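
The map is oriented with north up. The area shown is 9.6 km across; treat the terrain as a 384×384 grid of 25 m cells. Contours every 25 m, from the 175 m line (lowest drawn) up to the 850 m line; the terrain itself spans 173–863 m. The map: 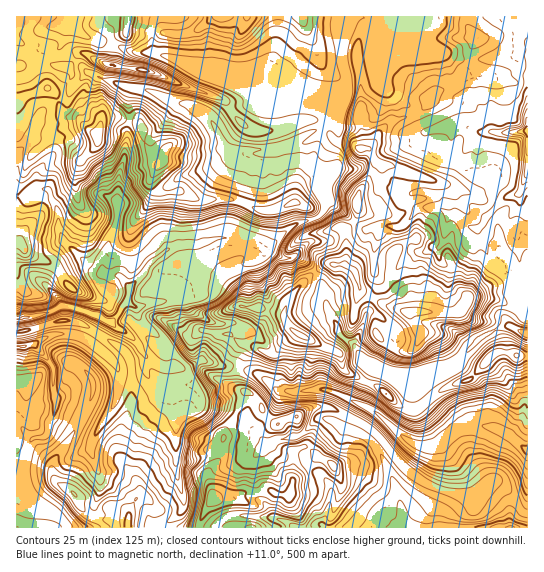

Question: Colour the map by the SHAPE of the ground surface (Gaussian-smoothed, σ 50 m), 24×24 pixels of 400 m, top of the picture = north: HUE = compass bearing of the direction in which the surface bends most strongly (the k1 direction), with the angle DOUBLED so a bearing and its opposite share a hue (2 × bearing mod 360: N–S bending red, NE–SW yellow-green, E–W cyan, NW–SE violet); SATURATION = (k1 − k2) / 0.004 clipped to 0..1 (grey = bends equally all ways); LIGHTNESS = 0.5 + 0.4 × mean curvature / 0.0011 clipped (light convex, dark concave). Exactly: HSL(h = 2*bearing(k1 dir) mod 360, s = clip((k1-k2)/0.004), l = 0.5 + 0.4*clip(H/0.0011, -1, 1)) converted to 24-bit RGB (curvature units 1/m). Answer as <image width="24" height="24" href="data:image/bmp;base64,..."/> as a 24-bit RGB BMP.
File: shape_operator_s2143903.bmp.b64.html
<image width="24" height="24" href="data:image/bmp;base64,Qk32BgAAAAAAADYAAAAoAAAAGAAAABgAAAABABgAAAAAAMAGAAATCwAAEwsAAAAAAAAAAAAAdn2akFVqZSQ+PuJiXIOZzquEW5KEGF5+9LWuQnMze5kk1X8dfB0nZrMtnqExQXJDY3hkgoZvgFdwlmZWlVBAx6tBhpk1Pa65fVhvhzxtzvLhPICqtGKjwYyPebW1Ohxfibs939Tss7bhoWjVvcjneXi9ST6Q07mQXnp3WHWGfF9ed6qgiaK+uJO2kHqUPMS6VE97q+LBc6htaTNqhYNPoLyFkH1wEQoz3PHalq1YXHNHeZJTwVJgwVGGpziJftCxjJ+vUS1ox+/kbpPAdk50nXiAwsbRUEWfRI2PucSEr5ZLKCRasMavd5qBp4+NDw4z0dNswZ5/WXFvRmpSZcCDqHjPn+HOrk2srl+VivXJbyg7Uj8vXWF4ibWHioZbdC88n2VZKWlS0KGbKGxoqrJ1h4tui3tpGjJWot7g6srWg2COnk+QhrIcLa0NfkhPYkY1gOy9bQElezsWOYg1NmlBfnxPb05HnEtOkph7LmKIo4x50KedH1ZUrZZ6gG5/aW2IGC4gfGIsu31uj+CxOWPc9tX2YnPgaOPsMgEC02sT2Onz0qO8M0w5UF89VT9KXLJYqIOeIRd+kahk0dCpLz1zsbOJfGCAc3eOSB9Hhd6my+3fyCosMx4LJi0GLRgGRB0KoeD1vvnpZ0tlyG7F8sr4g4nRPYuBZZ5Lj4/Cmga3x+bDptrAWyVdjcJviFZ1Zj9OB8tMvJ4ngFskTh0fnr9exUhRKy5sz/zcOxIaRiAQZXYeKUgdG0cc7JvTmWLFlVnJJi4FDZwZwb1sWSIrhtTbsiOiqZFphiZ6ctXRcaqKgaHDcmvZyX2xudLftenzxweCuC/CuuPr9NfxhIHJQqmADCwa3ajni7/kywP/vnr/l732XuPzMwIAg1/Vjj/hwuvzw4jr5gwwTTcfR240pN2pYLpxbjFF8WiXCdnKaTNMicNnzUxf4CqKOtV8E28fgB0PcG7eAI4DMyAAAswAgeDLGX2LTZUvWWgvG3UmTFD13dH6nJXt48K6UWtLXD9wzMd5J2apjLbOlJbFjo7Bn3nE8tniNliaYJigb8RcbA1d0/jmajeEnmlUG3p2rIOOfH2Adn59OWxVR8oqcTui0XDR8cHhYC1NU6VOP8SfdoFVfph5k7eeSLa6zIWPmUeYaGV6kMpOhtPNplFWdT81dl6Mr6l9KIBboYWphoWdeoeHYINOEiobt4MKaRUR2NvzqMneajScxK+OQ4lNgy5Pj8higURFgVJpenOWzbWiR3ZLXyRGwMmXJDtgwriHXF6DXm88Y29Dc4JaeGpYZVY8AaaMurf/yT0lq8ZiQDxsW7R+4J/JN5Wqq2pGVlVwpKCEaGd+s4KVq0O+o1GUzOXKGzp+56a6aEo+e2pIjJNLOkgqZzMwo6/kPs6mC0AAA5ty/0Z5Trd7T6tNN5sqlU1LeDxIbI1UeKhmZm2NcYBJfSdbyNmRSHUhMA8mXSot4uq1qrrdxNTpurjtn8TkZHWSr4/CteXbFgkqu+3IxnB+im1jlF1QjE5CeqWce4ivZJ1WOZtut01FOT9+36eWvHNjFEJfcZbI5MmyL4QsTmg+ZWpbe2xhc3leX4NYqk9YRmpwIVUZ5U8xZnenm7fRjafPk22pgGJ6m42VLpOrhk/DPVqOab2077XHS7e5F0xdvNKk1qC3XY2hTUpraVRAfoA7gpJIj25Wkl52jjbQqu++QpxraVFDeGBZgHdqdoJ+goKWJjHXYpGOmW2bT0B33uvBvmOmHqnMQ8KZ16+/q2K2YDBpnp7Ko63Qg3W+TqGOZK6cHK6zwqdusmaYYnBXb35lhohxkJRcoJ4pm4ABiZBwUnZtZbu9fLh7ubzjeqzenmCaYkk0QBwYXpI7dcOIb1dXfYJlpXORiW2NMnC4lceIhFequXGroYV3aYmGe3+Nh32ZhzzSk2innrvLMXhuaMhlbzIZKx8IKxYITP+1rOL8eqznkFR8fnqAf35+fXJsfXpjLWlrwcBqZk9jeZuPrpemoXOggmWIdpiLjVi0ZI15m41Uu3luaQFHzNv/zN//zOj/pBlITzEncmVWfH5hb3lqemtuinuHlK+eRzualattZ4aIeJiLc46PomuIbpiQlHqDkV+UcpN4cZeXXIazMNOObz0US0kIQiEShm1Ha4Nab1dbqLRpWXtwbWx9ipdzf5+DRGKkmGp5eH94fX1ogU9gk2lNsquGao16bHl/l5l3VoBddWpcmFyDVmWS596yQXOobnO/z27Mk5e+sKHRYHasWVuRsc6nYGp7UGZ0pINwfX6AeoKDYXiBm2Byl6d8kG5+f3CD"/>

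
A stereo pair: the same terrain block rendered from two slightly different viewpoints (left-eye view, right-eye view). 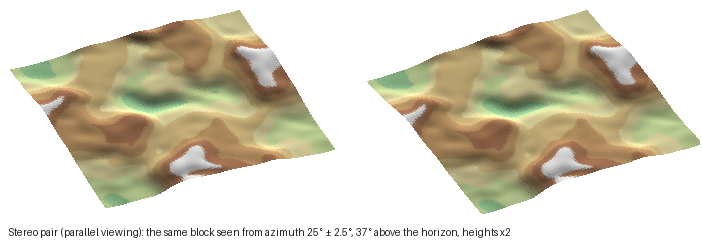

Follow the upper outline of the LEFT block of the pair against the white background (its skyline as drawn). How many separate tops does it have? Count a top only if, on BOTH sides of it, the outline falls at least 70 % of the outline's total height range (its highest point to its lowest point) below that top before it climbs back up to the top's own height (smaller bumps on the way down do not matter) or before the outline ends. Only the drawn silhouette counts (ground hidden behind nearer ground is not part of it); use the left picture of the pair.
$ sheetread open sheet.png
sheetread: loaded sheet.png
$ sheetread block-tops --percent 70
0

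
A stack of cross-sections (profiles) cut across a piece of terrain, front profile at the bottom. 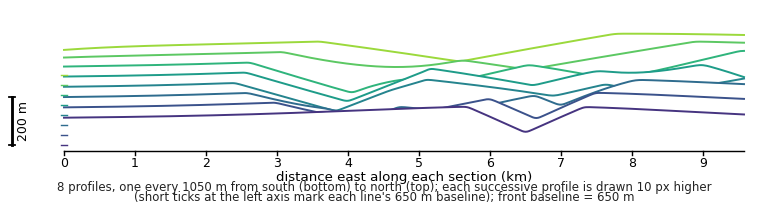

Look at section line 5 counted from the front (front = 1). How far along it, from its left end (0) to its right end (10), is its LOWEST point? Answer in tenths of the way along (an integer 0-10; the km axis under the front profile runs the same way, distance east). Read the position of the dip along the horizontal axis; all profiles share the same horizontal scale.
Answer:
4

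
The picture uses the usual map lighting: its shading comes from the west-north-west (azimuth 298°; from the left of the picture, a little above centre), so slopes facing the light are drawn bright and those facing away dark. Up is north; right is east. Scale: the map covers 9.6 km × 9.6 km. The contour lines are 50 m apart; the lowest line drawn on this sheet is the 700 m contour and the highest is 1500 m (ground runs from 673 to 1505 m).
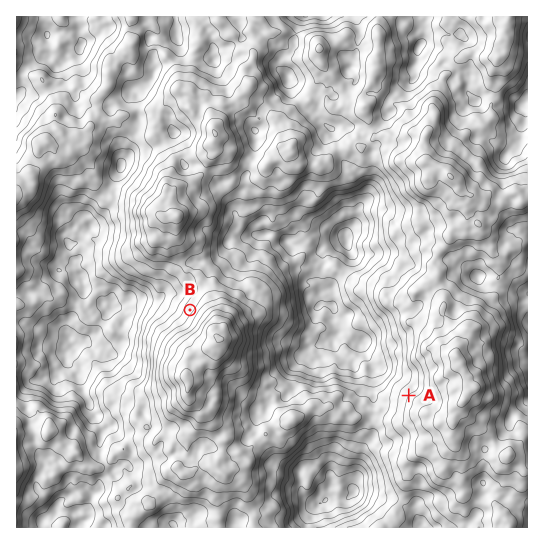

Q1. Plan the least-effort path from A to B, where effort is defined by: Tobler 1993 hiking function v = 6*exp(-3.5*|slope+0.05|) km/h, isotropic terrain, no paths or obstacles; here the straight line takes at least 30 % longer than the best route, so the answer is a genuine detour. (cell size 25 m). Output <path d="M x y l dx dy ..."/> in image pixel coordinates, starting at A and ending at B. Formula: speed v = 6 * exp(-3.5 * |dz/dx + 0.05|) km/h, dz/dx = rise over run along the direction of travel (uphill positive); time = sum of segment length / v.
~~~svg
<path d="M409 395l-8 6-10 9-5 3-3 0-5-3-4 0-8-4-1-1-6-3-5-5-3-4-13-7-4 0-3 1-18 0-6-2-12 0-13-7-4-4-4-3-11-21-2-3-2-2 0-11-1-3 0-12-8-12-27-13-16 0-2 1-15 15"/>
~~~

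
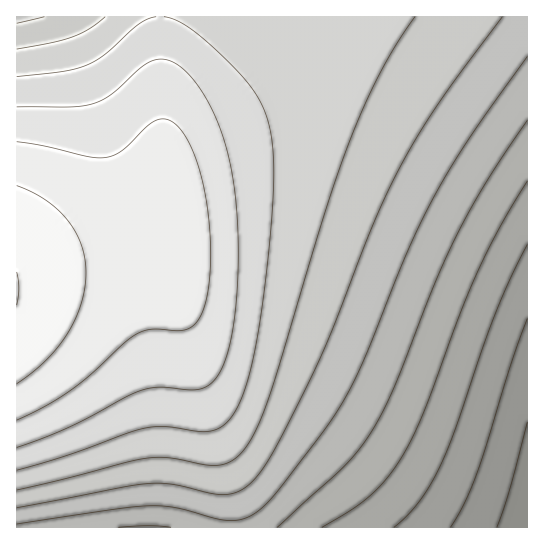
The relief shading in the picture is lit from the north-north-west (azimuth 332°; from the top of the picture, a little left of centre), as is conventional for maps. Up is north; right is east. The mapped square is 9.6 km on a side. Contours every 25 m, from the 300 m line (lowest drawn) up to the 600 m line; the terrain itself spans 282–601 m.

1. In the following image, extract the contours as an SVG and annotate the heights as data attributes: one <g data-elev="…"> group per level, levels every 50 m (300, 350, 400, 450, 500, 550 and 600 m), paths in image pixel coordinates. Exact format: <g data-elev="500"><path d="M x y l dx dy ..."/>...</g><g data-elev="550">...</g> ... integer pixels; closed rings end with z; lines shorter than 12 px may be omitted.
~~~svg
<g data-elev="300"><path d="M497 527l13-38 17-67"/></g><g data-elev="350"><path d="M394 527l13-12 12-14 11-16 11-20 14-36 40-114 15-36 17-35"/></g><g data-elev="400"><path d="M118 527l31-1 22 1"/><path d="M277 527l67-61 15-17 13-19 22-41 40-103 23-51 30-54 40-61"/></g><g data-elev="450"><path d="M17 508l108-21 25-4 23 1 38 9 16 1 14-4 12-9 10-12 11-19 41-80 18-43 41-105 28-59 18-30 20-32 62-84"/><path d="M45 17l-28 6"/></g><g data-elev="500"><path d="M17 470l49-14 61-23 18-5 21-1 36 5 13-2 10-6 8-9 6-12 7-16 6-25 7-32 11-89 4-68-1-24-3-20-5-16-7-15-9-13-13-15-23-23-20-17-16-9-13-4"/><path d="M156 17l-9 2-8 5-33 30-19 11-22 6-48 6"/></g><g data-elev="550"><path d="M17 420l29-14 27-17 20-16 32-30 12-9 16-5 29 1 7-1 5-4 7-10 5-16 4-21 1-24-3-44-9-41-5-16-8-15-7-10-8-7-8-2-9 2-8 6-24 24-8 4-9 3-16-1-44-11-28-4"/></g><g data-elev="600"><path d="M17 305l2-16-2-17"/></g>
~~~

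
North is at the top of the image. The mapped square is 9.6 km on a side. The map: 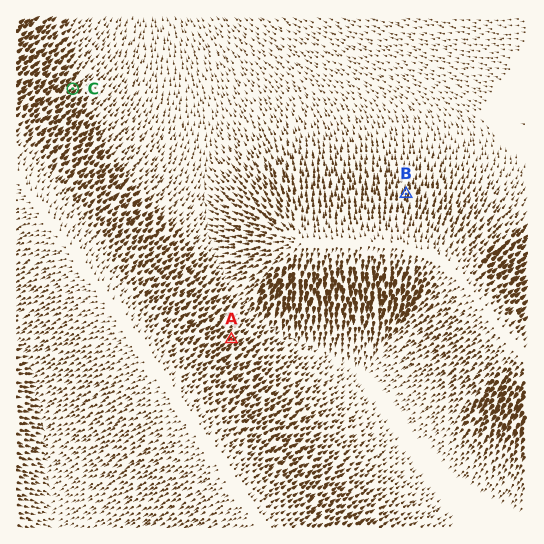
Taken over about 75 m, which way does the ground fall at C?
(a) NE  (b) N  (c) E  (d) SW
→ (a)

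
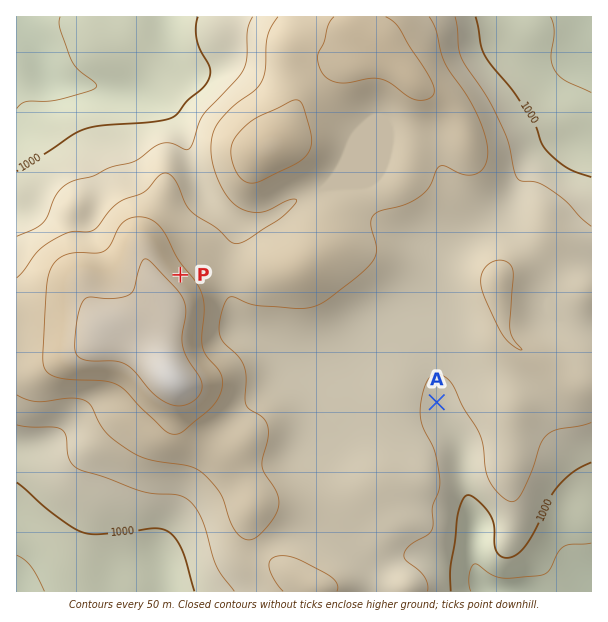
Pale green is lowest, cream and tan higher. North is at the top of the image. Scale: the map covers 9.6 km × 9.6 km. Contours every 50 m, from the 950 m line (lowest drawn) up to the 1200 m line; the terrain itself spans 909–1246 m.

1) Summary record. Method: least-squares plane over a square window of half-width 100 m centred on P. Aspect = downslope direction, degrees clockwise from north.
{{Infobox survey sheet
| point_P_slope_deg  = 9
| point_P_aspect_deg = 48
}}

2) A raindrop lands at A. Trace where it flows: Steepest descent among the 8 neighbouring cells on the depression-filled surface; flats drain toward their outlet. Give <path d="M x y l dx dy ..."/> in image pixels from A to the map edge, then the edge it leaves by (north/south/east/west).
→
<path d="M437 402l3 3 0 5 6 12 10 15 0 3 3 6 3 31 2 2 1 13 2 2 0 4 3 6 0 5 1 1 0 5 2 1 0 6 1 2 0 43 2 2 0 3 4 9 11 10"/>
exit: south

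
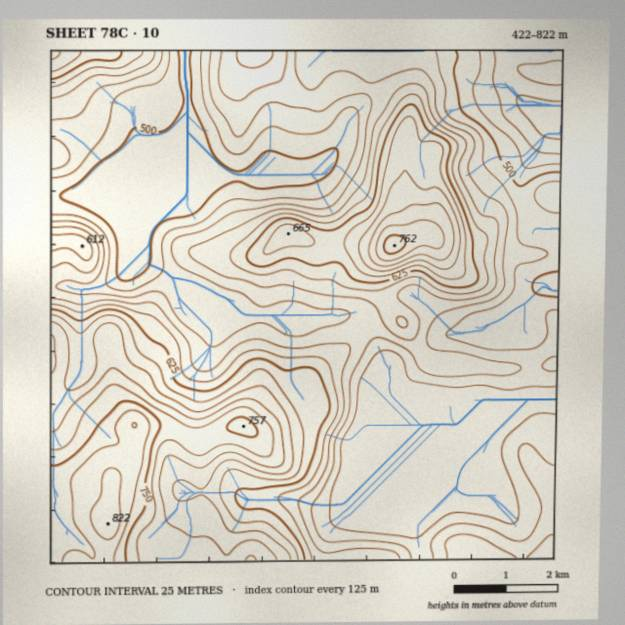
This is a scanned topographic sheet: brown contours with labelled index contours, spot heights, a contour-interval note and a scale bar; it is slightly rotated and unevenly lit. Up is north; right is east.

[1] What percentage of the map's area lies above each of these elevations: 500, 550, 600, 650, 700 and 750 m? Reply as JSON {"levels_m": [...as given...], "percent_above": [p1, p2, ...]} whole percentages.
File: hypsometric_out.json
{"levels_m": [500, 550, 600, 650, 700, 750], "percent_above": [89, 54, 34, 23, 12, 5]}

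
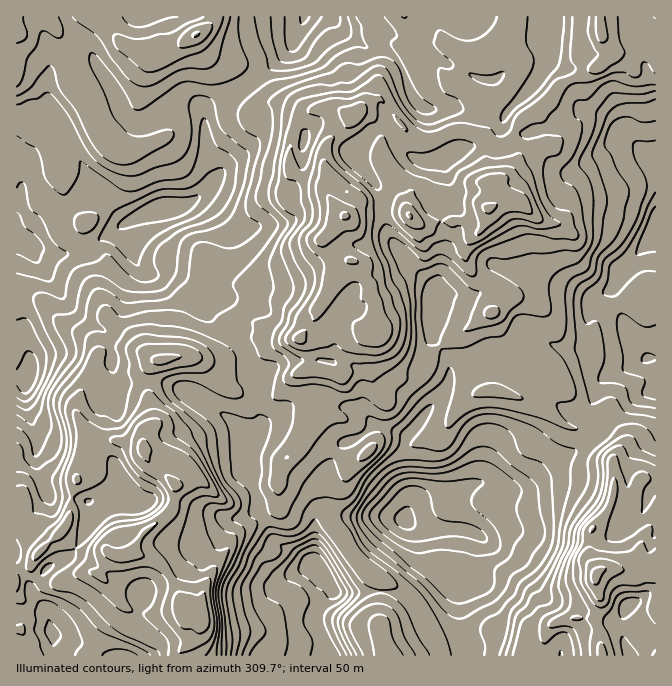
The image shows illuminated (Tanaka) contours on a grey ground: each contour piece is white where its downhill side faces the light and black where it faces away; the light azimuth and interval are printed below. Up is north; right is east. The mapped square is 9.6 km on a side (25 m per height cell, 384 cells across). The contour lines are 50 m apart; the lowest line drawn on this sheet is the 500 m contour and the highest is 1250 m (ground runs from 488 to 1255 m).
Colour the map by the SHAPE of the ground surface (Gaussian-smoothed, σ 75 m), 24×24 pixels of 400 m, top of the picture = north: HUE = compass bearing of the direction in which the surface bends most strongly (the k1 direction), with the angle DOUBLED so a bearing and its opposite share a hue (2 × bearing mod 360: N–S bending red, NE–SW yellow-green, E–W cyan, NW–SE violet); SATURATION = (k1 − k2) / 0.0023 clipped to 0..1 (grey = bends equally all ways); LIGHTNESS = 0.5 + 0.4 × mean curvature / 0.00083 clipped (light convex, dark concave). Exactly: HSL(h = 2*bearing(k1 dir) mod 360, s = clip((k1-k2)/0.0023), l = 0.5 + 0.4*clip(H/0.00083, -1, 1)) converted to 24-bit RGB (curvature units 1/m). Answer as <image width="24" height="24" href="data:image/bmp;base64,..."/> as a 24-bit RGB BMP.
<image width="24" height="24" href="data:image/bmp;base64,Qk32BgAAAAAAADYAAAAoAAAAGAAAABgAAAABABgAAAAAAMAGAAATCwAAEwsAAAAAAAAAAAAAiOVpLBhCpWFKkitFWZXQK6x+7LWgkPGGUi2nUJexeZqcQAxdedamuOymfpljfUx2aVSTTWmEYcQ04IZ+CxAopu+NuRGZRK2e26IqNxY1gHFPkMSmX5rElmTIxeXA2Pe1NDZyfViZlGduAEKV2Nrz6+/cq0+vecS2NTiSkoC+OHbJonvW6YP/+p8mCm84pimTDACYsJ3wZHG7ktR7LzYiLqI2sNqc+XpVIjYoNF9Df7urKQk7QjwFxv4UZd++rD+YVjtHPU44R31gwknDvjOP++zQmiOtCo1p/5CwATIXnTjj6Z29hZfZc+i+RWNB/qm0R1mdO1uyJTYPKQkqzv3TsO3ekEKSsD2pgISqU3u5hKBPK05UiFa64PbVtIPwdGDnNtB9/8zyAEZH7MLJ97j4sTopV5FZV7CE8p7eahRz23qUAJzxzP/NQWZcRSA7flgwgWowNRkWdKVNMzpKMXBt/+/MHUIt1LtHTNRxgAcoyCEAMokZJCkK/2hdjYAupb8PEa++3jW7gLiMJrJ+8LkGGyQPGS4umIlpiXGmhKG7coCfX1aHNZxu1aop+mhTOHxUxV/TRRCo9trPKnODeB0xbPWZwLPvkPryMw0/5YKBnn9fSUuI9NXJZUlwJRwsTm0jN3kmVmU8YkIzSohOYI9sIy06//m9e5fEHklrIiJL99zCVxSG1fTpdtTJxOqtaiVYLyddYsPB5qe5QnqBnmDl+tH1JDfuxLjfd8K7O1WAhqiydJWcSX9EEJCe+vDRR6BQZyKOSh1R1vzJI1DE66Oy18WAXJS/qT6od0NoNmFLxaB0t3CvN7Jr3XQDEl0/Zki44YuIKEVEYmQ0fohEis++OpPJIdEUw46+IgVLrbDl5dKPPC5VX70wv9hLLwsSgSUnfbmvb0Cxc5k9clM0iHMiedV5yIK3DjYu3IKts43insPihcHWm7ZKKJKGyMyFN2UqCh4paLJN8aSgKTd7yXNB0j8LLodJac+hfWOHHyVY9ai8ZYzg23C1fJswQa1Kk37LJ25qkqFoimBjdaqiqsunW0ByWpQ8tkmpNx9cR3g0fdxNeRy8u+Ld1Nbz2NX2mEvOg0uOiyTE8viJIamQzk+yxeHjcdKlJRejvUeLTXdGZ6J8ooJks7FMdlaee2uTYzlKNzl1lt7Ov0mkSsZpY7JzlHVYfmI7gT90l3+nK1Zx6qult1RjSampz8yZ2suzCA0rwYCy66TUJ5owbpI1qNafN0WWgkGBm3FrdbnVdzica7SKn86UTX+Di0R0vW1vb1JNjINYUG93L2Q37qmdOHBzueShvG96Ew4qZ102XsMy26znb4O+v5JbGEIZLDWbvLPIclGCgkN2a7ZtwKtvSB1SfnY9tpNvdaWiYGSjqlCwhVNSo89KmLTVpd+iaxJbciBBg8lNIcBCdVoxc1g/tVJJk9OACikiWKlXUx0qsKtWca4wRp4oND2BfIvHvsnbuH28TmhxMD+CzKfk+NrTbZ0ahGEYMwMdf+WiRIHZ519ZNG0/eWE6gMWHnL3ej3PGDVk5ca2Ufq2EmMGYyDaVIk8VGz8PP1Qckklh0EqDXCMiDHUO275P9NfgJwd7zv37JC7iYzS19dTZgVTazP/5eYDgplmDm2akw4JjVnicm6d5jIhOdCYvxIqHPlWJKqc4GUU1kFacwYXTHkPO0fG2ZOB3bwR6duRdil/CQi+ctuKqptvJsURXS3tVq4iTc1uc0Jy4W2SBsb2YdR1vo9KxlrHNeoWke7ucLSFlKmNGXE6hTv/Q9f7NKAsdqt9chJUvR0EbIF80m8FDyWZesj19qrdMOHw2dVqOhUNkZKOWq0KIwTq2j9WkhVGdwZPFoXLAXSqJc6GaJWJf/60R/dcltyAsJLUaQ47sgXfxnIjoYdaQtSlZfIQ1w5GNxXuQHzRRjFRhPncyVh5ToeOfXEOWp2hJTn87lC03OZaJdpa2O1y2w7binbfo4tX2d2joJuxqJhANen8dnnhGC5F2+8HrcZpNt25KWy5lcog/WX67NXe4pNCbSxRExK6Fo6Nfa0dvYLJ3OIpPML6NcqmyrVVRbmo38tzLTQ5TdomhjLigYYFhw3RvA0Mv8om242eCMkuEo47Ui0x1RJSKjDdMfUiqpdfTyoPYzWVfRLdvfqmpRpxaFCksipBGuH9kmGkfiz1ygZ13cX2smn6qY5JxjzS1jSt415VgibPqW0emVz6yWLizgTR0fOagR3aMXW625dD796DOSYB3kYBtEzRCrpBtjyQeqDRJk8VVeqeNYIp3h1ePuJeIS2abKzCA6MmVwWxFaz5D"/>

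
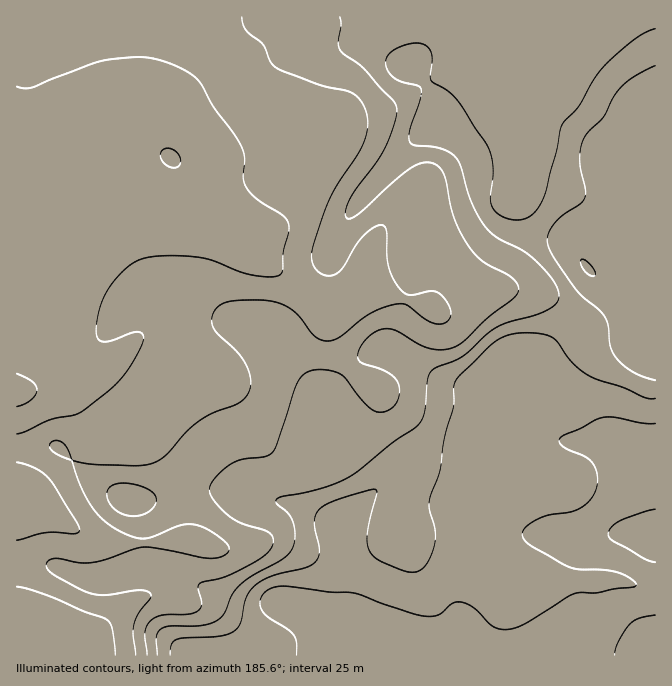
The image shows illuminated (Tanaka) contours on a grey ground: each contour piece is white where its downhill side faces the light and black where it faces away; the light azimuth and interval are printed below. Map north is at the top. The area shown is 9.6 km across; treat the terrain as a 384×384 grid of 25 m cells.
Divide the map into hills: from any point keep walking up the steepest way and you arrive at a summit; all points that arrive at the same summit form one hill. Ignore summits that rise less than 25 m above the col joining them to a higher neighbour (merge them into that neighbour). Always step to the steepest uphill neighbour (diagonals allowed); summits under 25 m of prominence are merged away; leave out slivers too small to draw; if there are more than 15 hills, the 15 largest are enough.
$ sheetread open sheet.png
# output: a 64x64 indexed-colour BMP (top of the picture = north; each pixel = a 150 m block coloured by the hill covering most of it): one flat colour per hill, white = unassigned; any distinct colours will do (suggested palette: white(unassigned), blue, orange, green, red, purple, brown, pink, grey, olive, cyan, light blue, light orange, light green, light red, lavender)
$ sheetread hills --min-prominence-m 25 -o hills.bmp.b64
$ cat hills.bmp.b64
<image width="64" height="64" href="data:image/bmp;base64,Qk12CAAAAAAAAHYAAAAoAAAAQAAAAEAAAAABAAQAAAAAAAAIAAATCwAAEwsAABAAAAAAAAAA////ALR3HwAOf/8ALKAsACgn1gC9Z5QAS1aMAMJ34wB/f38AIr28AM++FwDox64AeLv/AIrfmACWmP8A1bDFABERERERERERERERERERERERERERERERERERERERERERERERERERERERERERERERERERERERERERERERERERERERERERERERERERERERERERERERERERERERERERERERERERERERERERERERERERERERERERERERERERERERERERERERERERERERERERERERERERERERERERERERERERERERERERERERERERERERERERERERERERERERERERERERERERERERERERERERERERERERERERERERERERERERERERERERERERERERERERERERERERERERERERERMzERERMzMREREREREREREREREREREREREREREREREzMzMzMzMzMxERERERERERERERERERERERERERERERMzMzMzMzMzMzERERERERERERERERERERERERERERETMzMzMzMzMzMzMRERERERERERERERERERERERERETMzMzMzMzMzMzMzMxERERERERERERERERERERERERERMzMzMzMzMzMzMzMzEREREREREREREREREREREREREREzMzMzMzMzMzMzMzMRERERERERERERERERERERERERETMzMzMzMzMzMzMzMxERERERERERERERERERERERERERMzMzMzMzMzMzMzMzEREREREREREREREREREREREREREzMzMzMzMzMzMzMzMRERERERERERERERERERERERERETMzMzMzMzMzMzMzMxEREREREREREREREREREREREREREzMzMzMzMzMzMzMzERERERERERERERERERERERERERETMzMzMzMzMzMzMzMRERERERERERERERERERERERERERMzMzMzMzMzMzMzMxERERERERERERERERERERERERERMzMzMzMzMzMzMzMzEREREREREREREREREREREREREREzMzMzMzMzMzMzMzMREREREREREREREREREREREREREzMzMxMzMzMzMzMzMxEREREREREREREREREREREREREzMzERERMzMzMzMzMzERERERERERERERERERERERERExEREREREREzMzMzMzMREREREREREREREREREREREREREREREREREREzMzMzMxERERERERERERERERERERERERERERERERERERMzMzIiERERERERERERERERERERERERERERERERERERETMyIiIREREREREREREREREREREREREREREREREREREREyIiIhERERERERERERERERERERERERERERERERERERESIiIiERERERERERERERERERERERERERERERERERERERIiIiIREREREREREREREREREREREREREREREREREREREiIiIhERERERERERERERERERERERERERERERERERERESIiIiERERERERERERERERERERERERERERERERERERESIiIiIRERERERERERERERERERERERERERIiIREREREiIiIiIhERERERERERERERERERERERERERESIiIhESIiIiIiIiERERERERERERERERERERERERERERIiIiIiIiIiIiIiIREREREREREREREREREREREREREREiIiIiIiIiIiIiIhERERERERERERERERERERERERERERIiIiIiIiIiIiIiERERERERERERERERERERERERERERIiIiIiIiIiIiIiIREREREREREREREREREREREREREREiIiIiIiIiIiIiIhERERERERERERERERERERERERERERIiIiIiIiIiIiIiERERERERERERERERERERERERERERERIiIiIiIiIiIiIRERERERERERERERERERERERERERERERIiIiIiIiIiIhERERERERERERERERERERERERERERERERIiIiIiIiIiERERERERERERERERERERERERERERERERESIiIiIiIiIRERERERERERERERERERERERERERERERERIiIiIiIiIhERERERERERERERERERERERERERERERERESIiIiIiIiERERERERERERERERERERERERERERERERERIiIiIiIiIREREREREREREREREREREREREREREREREREiIiIiIiIhERERERERERERERERERERERERERERERERESIiIiIiIiERERERERERERERERERERERERERERERERESIiIiIiIiIRERERERERERERERERERERERERERERERERIiIiIiIiIhERERERERERERERERERERERERERERERERIiIiIiIiIiEREREREREREREREREREREREREREREREREiIiIiIiIiIRERERERERERERERERERERERERERERERESIiIiIiIiIhERERERERERERERERERERERERERERERESIiIiIiIiIiERERERERERERERERERERERERERERERERIiIiIiIiIiIRERERERERERERERERERERERERERERERESIiIiIiIiIhERERERERERERERERERERERERERERERERIiIiIiIiIiEREREREREREREREREREREREREREREREREiIiIiIiIiIRERERERERERERERERERERERERERERERIiIiIiIiIiIhERERERERERERERERERERERERERERESIiIiIiIiIiIi"/>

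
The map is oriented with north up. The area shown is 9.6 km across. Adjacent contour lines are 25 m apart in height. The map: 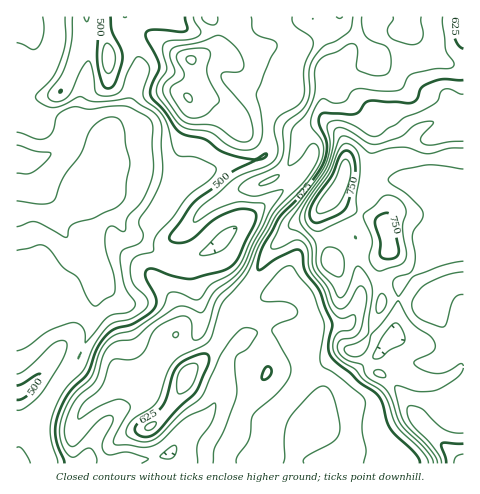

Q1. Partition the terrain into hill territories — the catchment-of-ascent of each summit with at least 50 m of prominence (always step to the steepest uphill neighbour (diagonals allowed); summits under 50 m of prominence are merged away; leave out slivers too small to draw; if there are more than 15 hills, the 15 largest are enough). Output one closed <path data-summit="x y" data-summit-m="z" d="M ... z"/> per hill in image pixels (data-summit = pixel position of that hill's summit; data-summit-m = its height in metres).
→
<path data-summit="343 178" data-summit-m="791" d="M463 16l-190 0 1 5 20 18 6 10-9 17-4 19-11 13-7 17 0 30-2 8-9 7-33 4-30 12-17 14-12-6-43-13-20-2-6 3 3-11 0-18-4-5-23-9-3-3 0-3-54-8 1 349 385-1-2-4-5-1-35-6-10 2 3-12-2-39 20-3 28-27 24 8 15 0 14-6 12-8z"/><path data-summit="190 60" data-summit-m="604" d="M272 16l-147 0-1 13 14 30 2 14-14 42-20 17-4 6-2 23-4 11 7-3 20 2 43 13 12 6 17-14 23-10 12-3 23-2 10-4 4-4 2-8-1-23 4-14 15-23 4-19 9-17-6-10-20-18z"/><path data-summit="109 59" data-summit-m="540" d="M124 16l-67 0-1 29-10 22-5 6-8 5-17 0 0 35 54 10 0 3 3 3 23 9 4 5 1 6 0-8 5-9 20-17 14-42-2-14-14-30z"/><path data-summit="187 376" data-summit-m="671" d="M200 329l-8 13-23 11-9 9-9 26-6 8-26 14-13 13-14 21-5 18 36 0 42-6 9-7 7-11 11-11 15-11 12-21 9-42-26-19z"/><path data-summit="463 463" data-summit-m="785" d="M463 367l-11 8-14 6-15 0-24-8-28 27-20 2 2 40-2 11 9-1 40 7 3 5 60 0z"/>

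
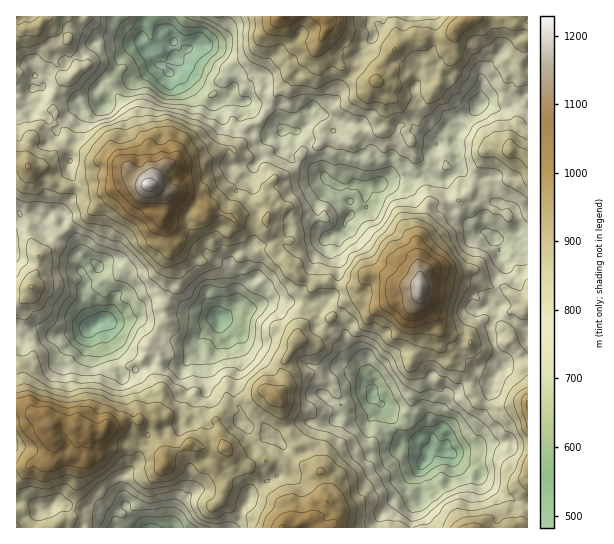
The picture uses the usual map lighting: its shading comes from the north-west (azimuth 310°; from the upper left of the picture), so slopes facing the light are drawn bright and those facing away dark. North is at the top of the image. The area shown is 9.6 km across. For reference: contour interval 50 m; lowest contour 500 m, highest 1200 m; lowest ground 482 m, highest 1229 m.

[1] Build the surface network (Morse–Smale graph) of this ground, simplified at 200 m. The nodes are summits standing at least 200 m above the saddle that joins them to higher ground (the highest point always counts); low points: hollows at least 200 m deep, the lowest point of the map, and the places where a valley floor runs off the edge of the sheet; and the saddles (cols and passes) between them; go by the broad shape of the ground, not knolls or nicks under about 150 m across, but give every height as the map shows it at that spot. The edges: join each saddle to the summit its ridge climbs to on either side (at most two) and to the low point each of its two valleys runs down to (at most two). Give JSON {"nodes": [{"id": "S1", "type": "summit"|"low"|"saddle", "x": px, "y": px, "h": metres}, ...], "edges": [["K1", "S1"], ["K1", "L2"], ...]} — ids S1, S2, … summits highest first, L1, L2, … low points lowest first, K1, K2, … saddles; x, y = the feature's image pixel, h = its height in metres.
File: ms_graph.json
{"nodes": [
{"id": "S1", "type": "summit", "x": 147, "y": 185, "h": 1229},
{"id": "S2", "type": "summit", "x": 419, "y": 286, "h": 1194},
{"id": "S3", "type": "summit", "x": 49, "y": 426, "h": 1097},
{"id": "S4", "type": "summit", "x": 281, "y": 17, "h": 1054},
{"id": "L1", "type": "low", "x": 174, "y": 58, "h": 482},
{"id": "L2", "type": "low", "x": 95, "y": 325, "h": 509},
{"id": "L3", "type": "low", "x": 423, "y": 462, "h": 528},
{"id": "L4", "type": "low", "x": 149, "y": 527, "h": 585},
{"id": "K1", "type": "saddle", "x": 77, "y": 187, "h": 863},
{"id": "K2", "type": "saddle", "x": 330, "y": 319, "h": 863},
{"id": "K3", "type": "saddle", "x": 309, "y": 278, "h": 855},
{"id": "K4", "type": "saddle", "x": 247, "y": 430, "h": 843},
{"id": "K5", "type": "saddle", "x": 486, "y": 405, "h": 808},
{"id": "K6", "type": "saddle", "x": 159, "y": 357, "h": 777},
{"id": "K7", "type": "saddle", "x": 30, "y": 334, "h": 773},
{"id": "K8", "type": "saddle", "x": 333, "y": 139, "h": 763}],
"edges": [["K1", "S1"], ["K1", "L1"], ["K1", "L2"], ["K2", "S2"], ["K2", "S3"], ["K2", "L2"], ["K2", "L3"], ["K3", "S1"], ["K3", "S2"], ["K3", "L1"], ["K3", "L2"], ["K4", "S3"], ["K4", "L2"], ["K4", "L4"], ["K5", "S2"], ["K5", "L1"], ["K5", "L3"], ["K6", "S1"], ["K6", "S3"], ["K6", "L2"], ["K7", "S1"], ["K7", "S3"], ["K7", "L2"], ["K8", "S1"], ["K8", "S4"], ["K8", "L1"]]}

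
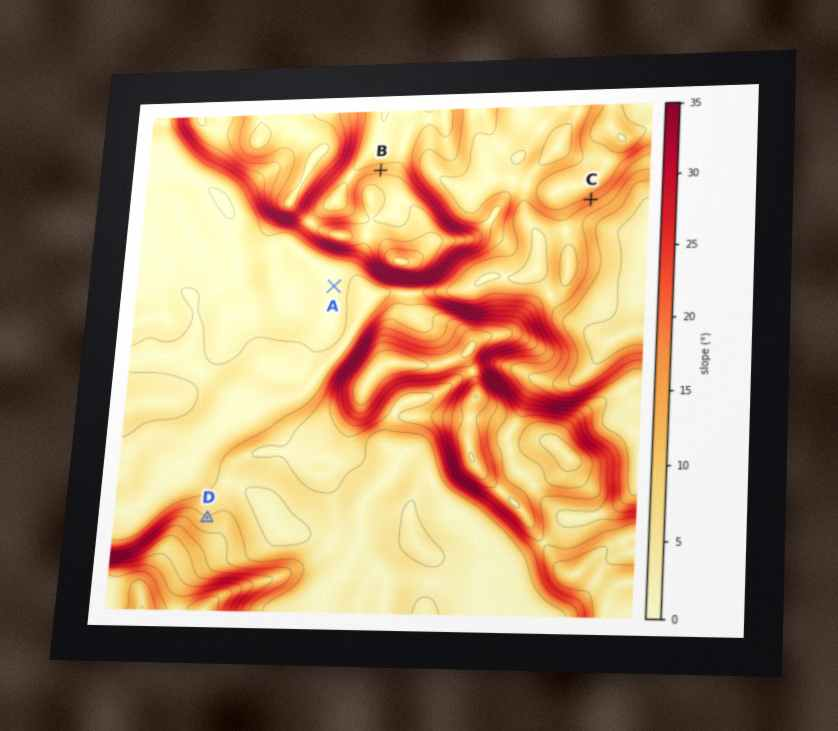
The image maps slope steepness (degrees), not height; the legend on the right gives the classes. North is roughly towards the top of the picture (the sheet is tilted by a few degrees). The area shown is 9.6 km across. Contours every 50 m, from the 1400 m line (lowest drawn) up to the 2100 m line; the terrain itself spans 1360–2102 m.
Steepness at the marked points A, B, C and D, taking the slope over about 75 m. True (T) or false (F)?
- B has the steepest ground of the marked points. F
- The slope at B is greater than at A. T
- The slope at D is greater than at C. F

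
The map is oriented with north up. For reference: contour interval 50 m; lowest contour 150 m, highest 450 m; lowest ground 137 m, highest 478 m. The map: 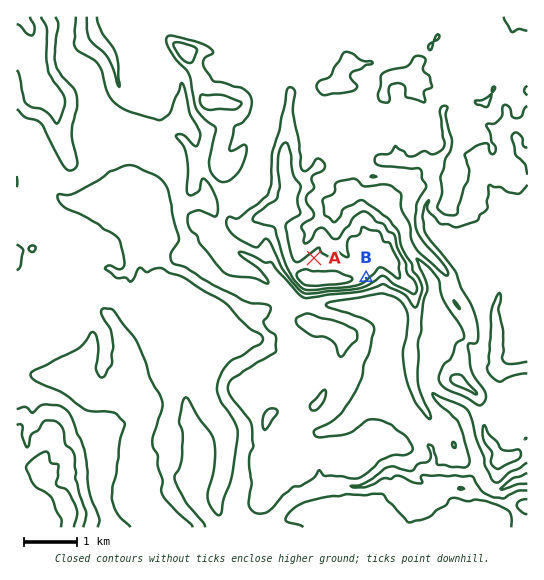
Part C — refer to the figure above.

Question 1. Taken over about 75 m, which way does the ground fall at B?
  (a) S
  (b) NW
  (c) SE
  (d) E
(c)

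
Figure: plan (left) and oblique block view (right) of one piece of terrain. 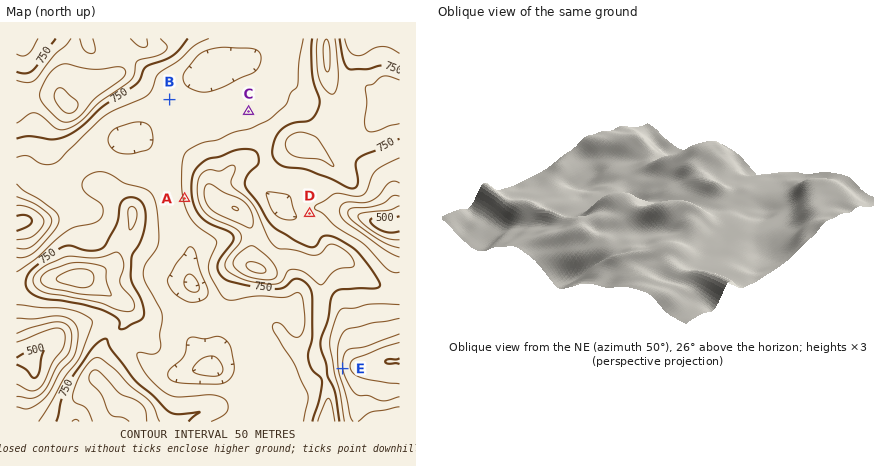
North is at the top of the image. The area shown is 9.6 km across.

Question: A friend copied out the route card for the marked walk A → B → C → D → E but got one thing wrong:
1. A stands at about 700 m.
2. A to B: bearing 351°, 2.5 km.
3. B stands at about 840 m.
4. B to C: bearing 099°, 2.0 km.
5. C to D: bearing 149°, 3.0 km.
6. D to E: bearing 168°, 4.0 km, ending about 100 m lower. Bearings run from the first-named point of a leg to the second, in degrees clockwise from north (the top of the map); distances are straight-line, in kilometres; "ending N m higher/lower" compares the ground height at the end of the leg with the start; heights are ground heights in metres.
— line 3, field height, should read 690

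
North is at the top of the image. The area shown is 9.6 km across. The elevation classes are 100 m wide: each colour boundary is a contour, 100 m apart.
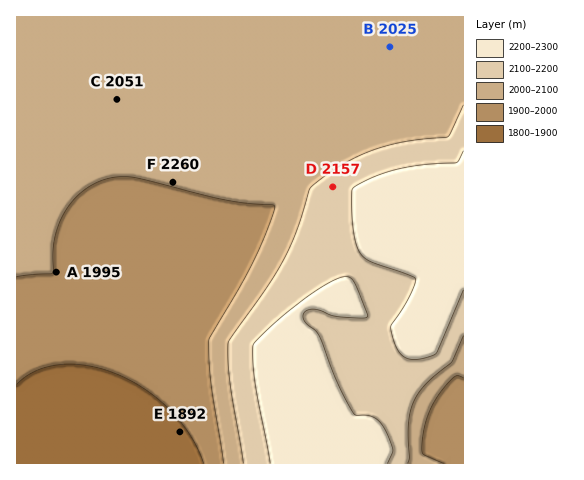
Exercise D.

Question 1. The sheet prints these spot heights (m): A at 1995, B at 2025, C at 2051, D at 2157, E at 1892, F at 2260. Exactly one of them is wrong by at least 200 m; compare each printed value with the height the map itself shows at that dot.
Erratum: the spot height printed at F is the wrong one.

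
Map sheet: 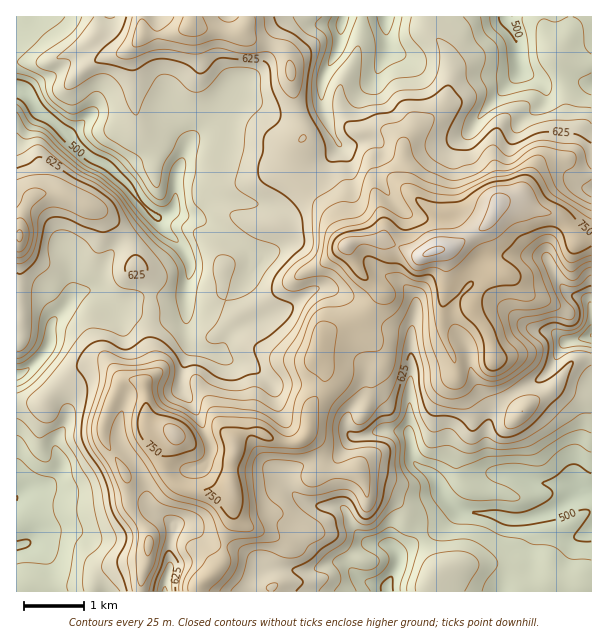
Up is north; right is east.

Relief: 480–830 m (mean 630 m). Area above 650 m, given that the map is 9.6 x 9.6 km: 33.4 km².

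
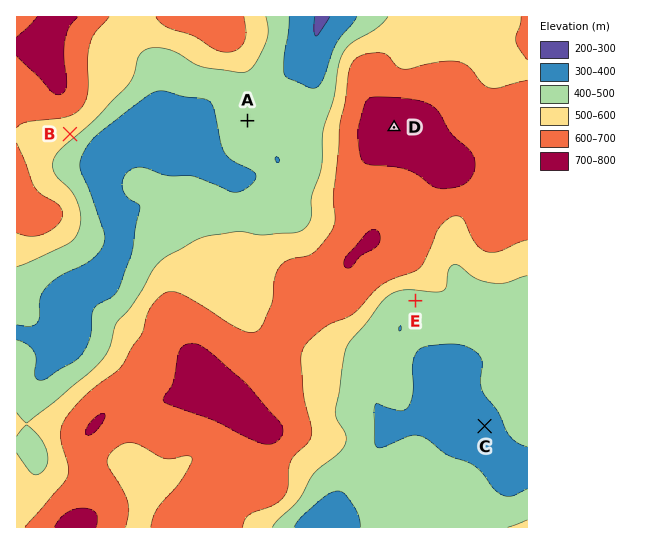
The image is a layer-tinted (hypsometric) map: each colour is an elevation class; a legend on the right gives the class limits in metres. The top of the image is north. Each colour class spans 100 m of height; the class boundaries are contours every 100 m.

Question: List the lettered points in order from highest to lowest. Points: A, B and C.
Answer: B A C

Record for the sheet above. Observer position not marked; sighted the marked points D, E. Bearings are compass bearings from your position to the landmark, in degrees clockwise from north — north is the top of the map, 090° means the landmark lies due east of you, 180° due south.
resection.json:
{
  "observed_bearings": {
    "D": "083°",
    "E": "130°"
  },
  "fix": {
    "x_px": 232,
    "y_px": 147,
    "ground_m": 420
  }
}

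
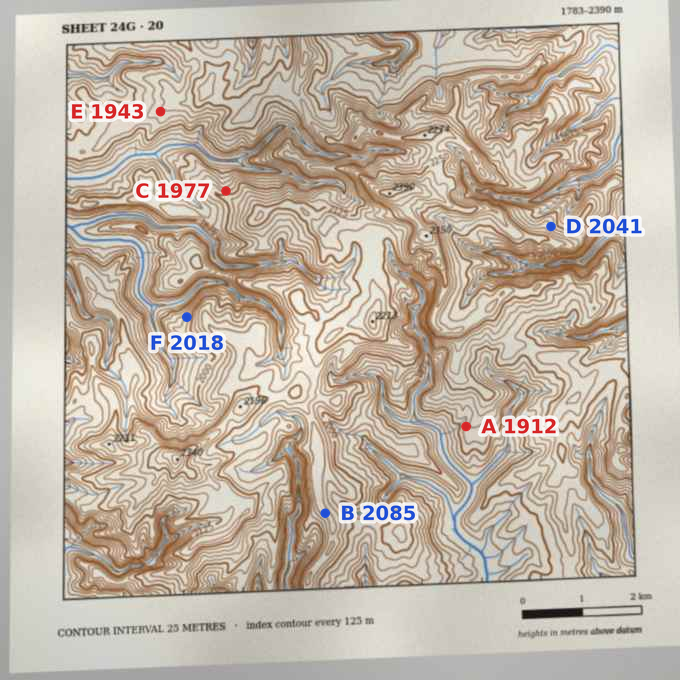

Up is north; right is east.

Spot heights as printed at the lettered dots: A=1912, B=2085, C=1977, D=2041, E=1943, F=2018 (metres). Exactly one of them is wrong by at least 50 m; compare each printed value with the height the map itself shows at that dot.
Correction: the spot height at F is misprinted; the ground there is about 1956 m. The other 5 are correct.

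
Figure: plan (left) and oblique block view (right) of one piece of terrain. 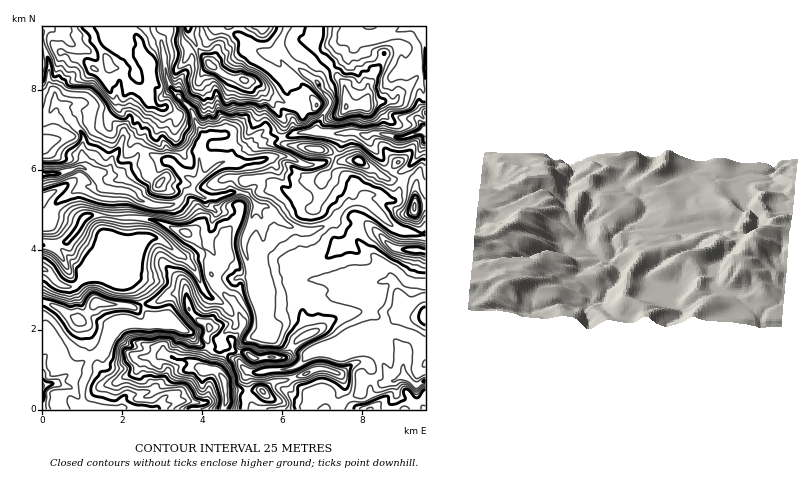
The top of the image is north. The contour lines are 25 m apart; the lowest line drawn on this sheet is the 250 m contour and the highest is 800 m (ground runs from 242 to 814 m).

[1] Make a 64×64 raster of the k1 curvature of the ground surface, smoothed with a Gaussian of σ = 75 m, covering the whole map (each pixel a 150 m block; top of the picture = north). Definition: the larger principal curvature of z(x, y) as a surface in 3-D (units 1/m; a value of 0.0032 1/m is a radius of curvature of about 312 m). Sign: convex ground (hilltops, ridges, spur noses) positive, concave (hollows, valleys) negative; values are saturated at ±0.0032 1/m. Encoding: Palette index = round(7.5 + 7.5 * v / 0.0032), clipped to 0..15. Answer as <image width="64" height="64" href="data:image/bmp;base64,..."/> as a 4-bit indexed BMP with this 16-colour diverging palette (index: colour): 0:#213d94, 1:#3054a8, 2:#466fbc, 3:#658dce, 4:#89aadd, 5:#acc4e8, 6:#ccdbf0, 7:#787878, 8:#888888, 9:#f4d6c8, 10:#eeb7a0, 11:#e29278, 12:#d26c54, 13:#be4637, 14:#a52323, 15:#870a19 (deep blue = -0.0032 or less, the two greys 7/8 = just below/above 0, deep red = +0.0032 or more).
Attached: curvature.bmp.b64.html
<image width="64" height="64" href="data:image/bmp;base64,Qk12CAAAAAAAAHYAAAAoAAAAQAAAAEAAAAABAAQAAAAAAAAIAAATCwAAEwsAABAAAAAAAAAAlD0hAKhUMAC8b0YAzo1lAN2qiQDoxKwA8NvMAHh4eACIiIgAyNb0AKC37gB4kuIAVGzSADdGvgAjI6UAGQqHAHqHiIh4iId4iIeJq8yqq/p3d4iJqHd4iXeKzdyYqqmIioiZiYiIh5qpmIh3eYZZ/Jd4ms25eHiIiImHirmHmaqamZiJqHiXeJmYd3d6uIn7eJm+uYiHd3eJmXaIm5i9vYqYh4iqqah4iImYdWjZifurveyHiYZ3d3i5d5h4mupteHiIiJm8yoipd5qXidh6+oebrNy7mIdnecmHmHd5uXqamYh3iImsupiIerqZuZ37lohoq87/yHetyHeIh4h5uImZiHeJdnibmJqYrMu83cl2iHeId53///7ad5mImImqiYiIeJl4mYqZqoiZm8y7qXerh4maiJzcmK26qYiYiImIiIiIiHiKq6qarMzLqIm5ef////+4eZh2eaqYiIiIiYiIiIiHeJvbmYm7qqmZd6vf/c7t3pVoiId4iIiIiIiIiHiIiJh4q5mbu7mZiJuHe8u5aHedyHd3eIiIeIiIiHiHeIiImIiYvdzM3JmHvoaMxmh3ZorcqIiIh3d3iIeHeId4iZiYiIm5l3qahnWvmJrpZ3d3iaztqYh3d3eIiHd5h3iJmZh3iJiHeHiHd666l66Yh3eIiJzLmHd3d4iIiIl3eJqph3d3eId4d3iM/aq5jbmIh3iIiJqpiId4iIiJmnd5upmId3d4p3h3iM/JqHicuYiIiIiIiJmZmYmIiImaeb26q6mIiKyniHeK/Ieqd7uoiIiIiHiHiImZmHiIiJrO65mbu9///cu6h5v5d4mJuoh3h4iIiIiIiIiIiIiIicuYd4rNy6mZmry5nOh2d6uqd3eHiIiIiHh3d4iIiIeIqHdmesp3d3d3ibqc2HiKuZp3iIeJiIiIh3iIeIiIh3ind3eKqYd3d3d3iYzIiKuXm3eIiImIiIiIiIiIiIiIiKiIqoiIh3d3d3d4nbiJuoaKh4h4iId4iHeIiIeHeIiImInad4iHd3d3iJq7mIuph4p3iIiIiIiHeIh4iId3iIh3e+d3eIh3d4iJq6mHi5iZqoiHiIiIiIiHh3iIh3eIiWaOqIh3iHeIiJq5iIiqiIm5iIiIiIiJmId3iIh4h4h5V8yZh4iId4iIm6h3eJmIiriIiJiIiIiJiIiJh3iYmIqsyZl3iId4d4ibmIiJqYiLl4iIiIiIiIiIiJiHid7//+yqqYiId3iHeJmIiZqoiYuXiIeIiIiIiIiIiIiv/Lu5uru6mId3eId3h3eauoiJi5eIh4h4iIiIiIiIie6HeId3eauodneIh3dni925iImat4mIiIiHd4iYiIic2Hd3iHZom8llZ4iId4v/7LqZiZrJiYiId4iIiIiIiLyXeIiod3eJu6mrzMzv/+qImqmZmcuIiJeImZiId4iKqXeJmciIiZms7/7d3u25h3eJq4eIvYd5iImqqpmImZmId6zd2ZiJmaqpmImZh3eHd4q4mamtl3h4mYiZmHiJiIeJuq7qqIiJmHd3iJd3iIh3nJeazd24homYiImYiHiHiJmGbfm6iIiYh4iIh4mZmpmph4eIqpmqqZmIeJiIiId4eId86KzKiIiHd4d3ebu7qHiZmIaJeqqZmIh4mHiIh3d4mIrHib25eZeZmIh4vJiJmKu6maupiJmIiImoiId4eHqoibh4ecy7iKqZmZqqyqiHiKu7zdy6qYmJmqmId3iJvbqZqHd4irmGeIeImpi6iIl4iaqZmZmHiauqu5h3eLzJh4m5iJiJh4iYmIiZmImImYmIiHiHeJicl3d5ypmt7Jm6iKqrzMuYiZiaiJmHd3mpiYd3eIh3eLmIiHec3v+4d724iaqpiHiHmIqoiYh3ipeJiHeImXdnh4mqvMqay4d6qcqJmIh4eIeZiKh4ipmqh3mImIiaupq97//+uIm5iJuZrJmZqpmIl4qYqXmqisqXeJmZiYiavO3cuqmYeZiJy5ec15mavJiYmpeKiKmKuYh4h3eKqIiJqIiHiId5l2mYh4i5iImpiZmalnmXmYm5mXd4dmjJh4q3eIaIiHeIh3ebqZV4iYeaiJqXiYeJiLqpp4hneKqGesm7loqZhnqZmsy8uHiYd5mImZmYiImYvJjJqXiIioaMuK2nnP6Yiaqbl4iMmJiJmIiZqneJmZrMl8q4mnh5l7uIu9yqz/y6ynh4mIqYh4mId3m5iIq7vLmGyqm5iXiZyJuonsl77MzLqqu6mZd4iHd3e6qIqqmriZm6mcmZiqqpqIed2lrZmrm8u5mcl3mIdnetmpmZqalourmIypmrmqmIibyXitiIyYmamIymaKh2aMuJmYiblnirqHe5iamsqHiJyImJ2Ii5d4mpjKiIrLmKyYiYiJyZmay4d7mrzNqId5uXeIvJiLp3eImbqZiIq6uYeId4q3u5msl73M3cqYh5uId4rZmInId4eKqYqJd6upmZh4i6eth4u87KmomIh4mHiYm6d4ibuHd4qai4mJupmpmIiLqJzIed2oeJeIiImIiYirh3iJrIiIiph7mruoipiIiZuXiMl72qh3h3d4iIiIirmHh4eLqHiKmJyqmHebiHiKqpeHuY2aqZd4d3iIiIial4h3eJvJiImYu5d3ebh3eIqIiIiounm4mHiIiHiYiKmHeIiJmaqZmZm4h4iKl3d3moh3marIiKqIiImYeIiIqnd3d4d4iZmImJiIh5qIh4ipiIiIvaiHiYd4iqiIiIiaiHd3iIiIiIiXiHeJund3iJiImYe+mGZ5maq6qph4iJqIiImZmYiHh4"/>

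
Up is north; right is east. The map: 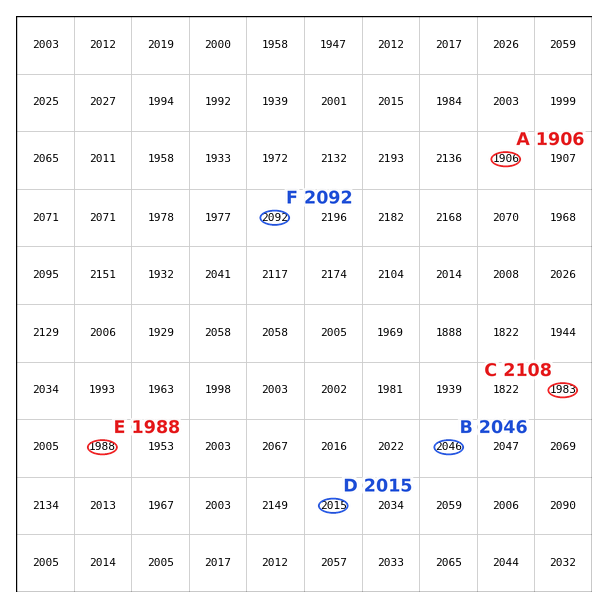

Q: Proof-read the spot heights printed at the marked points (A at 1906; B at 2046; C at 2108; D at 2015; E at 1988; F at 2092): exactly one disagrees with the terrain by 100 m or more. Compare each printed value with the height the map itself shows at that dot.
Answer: C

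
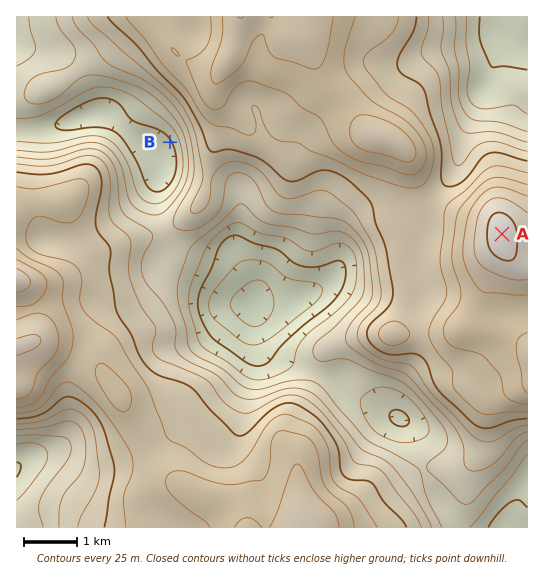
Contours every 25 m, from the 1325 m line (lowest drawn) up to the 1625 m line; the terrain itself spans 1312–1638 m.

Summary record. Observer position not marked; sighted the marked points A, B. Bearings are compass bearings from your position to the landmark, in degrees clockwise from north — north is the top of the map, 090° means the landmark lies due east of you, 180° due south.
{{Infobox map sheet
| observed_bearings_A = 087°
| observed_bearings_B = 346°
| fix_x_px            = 197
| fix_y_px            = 250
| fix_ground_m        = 1415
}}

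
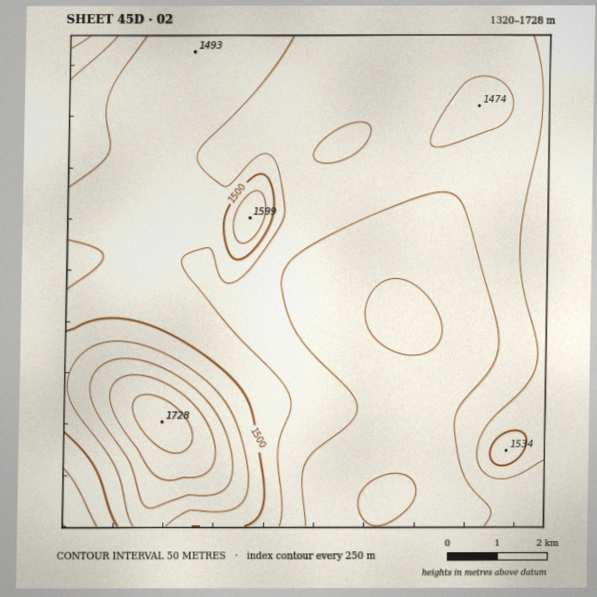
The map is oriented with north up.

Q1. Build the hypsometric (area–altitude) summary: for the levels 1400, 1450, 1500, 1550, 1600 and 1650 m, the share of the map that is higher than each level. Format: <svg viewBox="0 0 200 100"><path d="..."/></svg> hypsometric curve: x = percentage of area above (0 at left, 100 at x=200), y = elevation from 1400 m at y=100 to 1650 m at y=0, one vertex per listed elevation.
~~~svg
<svg viewBox="0 0 200 100"><path d="M154 100l-70-20-53-20-11-20-8-20-6-20"/></svg>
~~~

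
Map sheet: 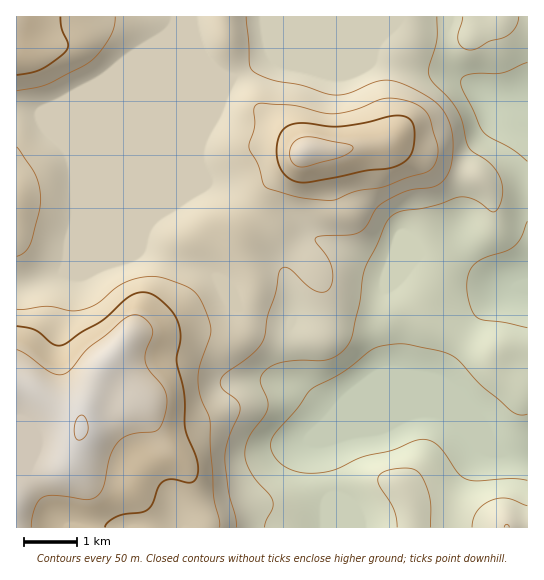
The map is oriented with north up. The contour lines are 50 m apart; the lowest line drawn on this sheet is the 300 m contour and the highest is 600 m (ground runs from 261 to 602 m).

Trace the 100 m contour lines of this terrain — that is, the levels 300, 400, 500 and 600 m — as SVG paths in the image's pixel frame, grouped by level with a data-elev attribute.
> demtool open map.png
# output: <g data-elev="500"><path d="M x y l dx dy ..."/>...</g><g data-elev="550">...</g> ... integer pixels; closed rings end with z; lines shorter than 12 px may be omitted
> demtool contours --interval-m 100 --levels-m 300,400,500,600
<g data-elev="300"><path d="M527 480l-17-1-35 2-9-2-8-6-19-26-6-5-7-2-9 0-24 10-31 7-29 13-19 3-16-1-14-6-10-10-4-11 2-6 3-6 21-23 15-21 32-17 30-23 18-5 18 1 30 6 12 4 8 6 23 25 29 25 8 4 8-1"/><path d="M527 328l-49-10-4-4-3-7-4-21 1-12 6-9 10-7 22-7 8-5 7-8 6-17"/><path d="M527 161l-14-11-23-13-7-5-20-41-2-9 1-4 5-3 35-2 25-11"/></g><g data-elev="400"><path d="M236 527l0-10-8-26-3-34 3-16 11-27 1-7-3-7-15-11-2-8 5-7 26-19 11-13 3-8 2-17 8-23 5-24 3-3 6 1 24 21 8 3 6-1 5-9 0-13-5-12-11-15 0-4 6-2 27-1 9-2 7-6 11-18 9-7 22-11 24-4 8-3 6-6 5-8 3-23-2-21-9-17-13-12-27-13-12-4-9 1-32 12-15 2-33-10-28-5-18-7-4-4-1-4-4-48"/></g><g data-elev="500"><path d="M105 527l3-5 10-6 23-3 6-3 6-7 6-17 6-5 8-2 17 4 4-2 3-4 1-7-1-9-10-26-2-9-1-32-7-32 4-25-4-18-7-10-12-11-8-5-8-1-13 5-27 24-40 24-9-1-19-14-17-4"/><path d="M298 182l13 0 55-11 23-3 11-3 9-7 4-8 2-16-2-11-6-5-10-2-55 10-13 0-26-3-14 3-6 4-4 7-2 10 0 11 3 9 4 7 6 5z"/><path d="M17 75l14-2 11-4 24-18 2-8-6-14-2-12"/></g><g data-elev="600"><path d="M77 439l2 1 4-2 5-7-1-9-2-5-3-2-4 2-3 8-1 9z"/></g>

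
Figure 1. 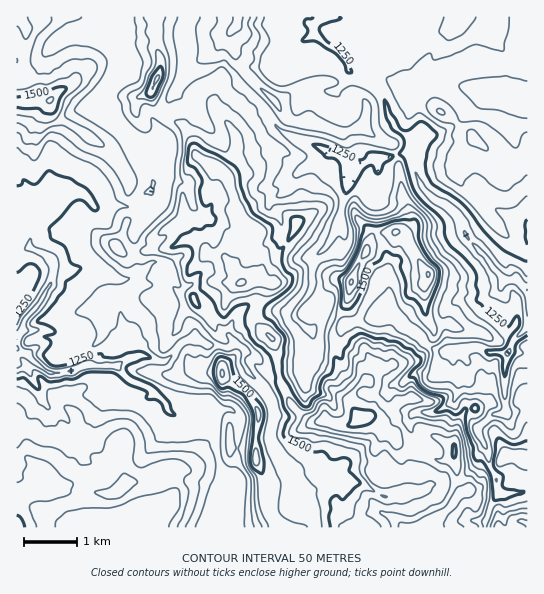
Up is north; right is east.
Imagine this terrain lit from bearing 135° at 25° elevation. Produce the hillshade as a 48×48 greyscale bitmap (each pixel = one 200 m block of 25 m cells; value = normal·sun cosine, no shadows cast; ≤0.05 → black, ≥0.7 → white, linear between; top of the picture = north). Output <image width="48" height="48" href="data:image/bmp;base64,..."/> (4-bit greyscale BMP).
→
<image width="48" height="48" href="data:image/bmp;base64,Qk32BAAAAAAAAHYAAAAoAAAAMAAAADAAAAABAAQAAAAAAIAEAAATCwAAEwsAABAAAAAAAAAAAAAAABEREQAiIiIAMzMzAERERABVVVUAZmZmAHd3dwCIiIgAmZmZAKqqqgC7u7sAzMzMAN3d3QDu7u4A////AKq7qqqqqYeM65h1VomIZFaZczJJzN0xIqq7u7u7upiK7Kl0R5mYZVVnZlMkrd6BEau7u7q926mJ3alzOKmYZmVGdmZCSt/EMnmbqph63LqZvbmDKKmYd3VYmZh1Na3ZiGeImIhliZqqvMqESKmIiJdYq6qpd3m6imeIiHh3h2eZrLuEiqmImYZYmquprJd5mWd4iHd4qVRWiZlye5mZmqhHqqqYnthFh3d3iId4q4VEaHdhWpmru7uHqqmHfNlCRXd3iHZWmqhmZ2Zhames3M3Jmph3WshUM4d2eIZFeZmHd2VhbFJHqqzMqYZESOtEU5h3eJdUWJmIiHZjXHQQRlaKmrqFNc+2U5l3eJh2d4iZqpqFamZQA0VoeLy7clrZZYd1Z5mYiJmrzKq5eGdyACWalUhWhSWoQ2VSI3iImZmquovZh4mTARF723ZjVkWYMkV5dCVmZ4dohknJd6ulABBJvv7Yd2aYM1Vp3rmZdWdEZAOpd723IiI2ic/8h2V4Mmdnic27uWmlVTJ5eM7IQzE0RWjPuZm7QTZ3h3q6mYfMd3iHec24REEjNFeu7cvNsVR4mYiqmHaMuauXZ5qoRHU0Roib27qZybVYmZmqmYd5uZ2meJqZY5uYd4i6mYd3m/sUd4iaiIh3mYvZne2ogn7bmIndmZiHis+CZmZ5h3h0aYnuvv/YhT78p3r/27qWeJzUV2Znd3d2Rnet3P/6Ziv9pkf/7cu3e4nYV3d4h2hmdlZ4qazaQwX/pkS/68usinipaIiJu5h0aWZ3eZqpQgDfyFVpuZmauoipeIiKqqqoR3d5mb7cdABP2nmIiJmZqbiamHZYlmeJdmZ4q5z/yFAJuqu6mYmJqbl4iGQ1hSVWdlWIm5jv+2EDV6zsuYiJqql3iHZEiDE2d2V4eIae/mMAAErMuoeJq5qHeIdlaHMFd2aJhkNI33RCABWJmXiaq5qph4h3mHYkZ4aJqWM0e5NnQlaJmZmavJmZmIh3q4ZDVpirupVWaJR4VYmZqqmavJqZmZiHm6hUZYq8zLlniad4ZpqImqqavJqpmZmImZhUd4mrvMyoial3ZplWeaqZq5u6mqqZmYhgRmaKqru6iKqpiJhEaJmZiazbmaqqmYhhFlaKqZmaqrzLu7hDR5mZd5vtmZmZmZl0JnaKqZq7uru7qspkRXiIdpreqIiImqmHZneJqaqruoirmLypdVeIdsu/2YiHi7l3d3eJqaqYiHeLqZuZuWZ4iKqu/bmHeut3h3iImZqIiHeKqImHmYiIiFVY7+uGRN+3d3iIiGiYmHZ4l4iHiZmZmVQzff6nQD/odnmYl2VoiYZ4h3iImZmZmZhUR73Jcgv6h3iamIdmeJiIh3d4mqqZmZl1RXq6hibaiairu5iHeIiIiHeHeJmZmbunVWeZhle6h5qs3KmIiIiIiIiIh3iIiL3ad3iIdnm5h3m83LmYiIiIiIiImYiIiKzcqZmYdXvJdmesy6mZiIiIiIiImpmId7rNy6qYdXrKhlWcypmZiIiIiIiIiamIdw=="/>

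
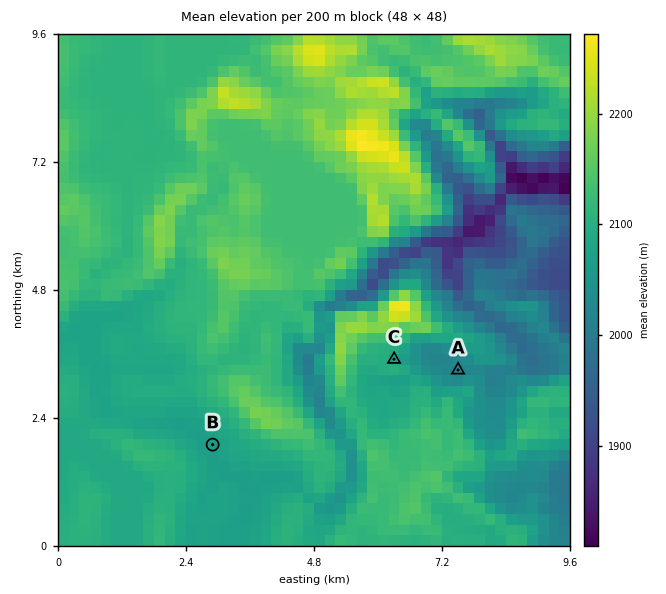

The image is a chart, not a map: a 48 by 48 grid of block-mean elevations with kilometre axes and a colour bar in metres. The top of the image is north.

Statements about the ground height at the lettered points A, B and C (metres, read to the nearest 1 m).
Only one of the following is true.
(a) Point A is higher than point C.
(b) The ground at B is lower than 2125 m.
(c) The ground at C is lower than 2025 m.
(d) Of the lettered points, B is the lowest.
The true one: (b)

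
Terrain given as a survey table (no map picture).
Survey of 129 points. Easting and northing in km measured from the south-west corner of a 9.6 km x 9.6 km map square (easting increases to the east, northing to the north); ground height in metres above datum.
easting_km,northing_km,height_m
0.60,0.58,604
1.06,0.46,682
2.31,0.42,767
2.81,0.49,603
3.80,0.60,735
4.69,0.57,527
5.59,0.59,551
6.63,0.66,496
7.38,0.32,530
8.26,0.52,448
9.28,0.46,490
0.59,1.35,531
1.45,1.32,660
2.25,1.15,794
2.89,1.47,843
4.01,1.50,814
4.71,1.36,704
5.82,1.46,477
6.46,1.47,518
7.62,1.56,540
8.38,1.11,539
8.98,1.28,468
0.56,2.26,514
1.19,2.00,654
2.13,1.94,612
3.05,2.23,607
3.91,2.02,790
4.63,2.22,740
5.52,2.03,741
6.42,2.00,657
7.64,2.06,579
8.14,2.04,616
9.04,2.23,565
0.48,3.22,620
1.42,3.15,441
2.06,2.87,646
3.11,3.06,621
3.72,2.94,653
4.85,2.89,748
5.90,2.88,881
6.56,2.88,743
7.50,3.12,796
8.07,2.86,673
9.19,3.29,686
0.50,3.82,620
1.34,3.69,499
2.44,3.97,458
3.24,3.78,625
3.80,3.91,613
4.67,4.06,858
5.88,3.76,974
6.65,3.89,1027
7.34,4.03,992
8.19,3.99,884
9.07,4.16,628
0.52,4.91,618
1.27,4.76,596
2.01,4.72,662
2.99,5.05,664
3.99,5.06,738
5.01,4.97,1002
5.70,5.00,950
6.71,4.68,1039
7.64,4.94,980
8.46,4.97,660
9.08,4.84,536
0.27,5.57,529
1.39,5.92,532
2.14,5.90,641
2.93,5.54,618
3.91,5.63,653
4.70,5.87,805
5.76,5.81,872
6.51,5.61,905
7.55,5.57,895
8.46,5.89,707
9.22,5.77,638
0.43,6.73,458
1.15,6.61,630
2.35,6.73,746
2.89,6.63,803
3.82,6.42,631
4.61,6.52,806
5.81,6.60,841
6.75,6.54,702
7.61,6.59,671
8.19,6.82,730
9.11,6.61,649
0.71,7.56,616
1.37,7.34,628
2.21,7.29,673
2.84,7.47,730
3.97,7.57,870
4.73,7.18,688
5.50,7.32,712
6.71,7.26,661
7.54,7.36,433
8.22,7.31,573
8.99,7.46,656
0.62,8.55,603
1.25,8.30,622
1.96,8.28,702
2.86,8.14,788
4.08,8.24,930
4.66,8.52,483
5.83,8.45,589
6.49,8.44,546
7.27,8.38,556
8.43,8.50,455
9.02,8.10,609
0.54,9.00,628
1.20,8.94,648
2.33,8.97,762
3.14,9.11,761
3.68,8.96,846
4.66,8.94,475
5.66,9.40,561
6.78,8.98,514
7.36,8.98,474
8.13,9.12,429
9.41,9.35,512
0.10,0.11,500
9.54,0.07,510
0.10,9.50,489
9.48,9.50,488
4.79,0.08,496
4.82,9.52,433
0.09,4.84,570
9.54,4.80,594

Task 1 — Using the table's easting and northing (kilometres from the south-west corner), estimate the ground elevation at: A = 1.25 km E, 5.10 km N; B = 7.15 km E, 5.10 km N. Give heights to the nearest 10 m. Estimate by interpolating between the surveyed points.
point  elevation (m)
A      540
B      1020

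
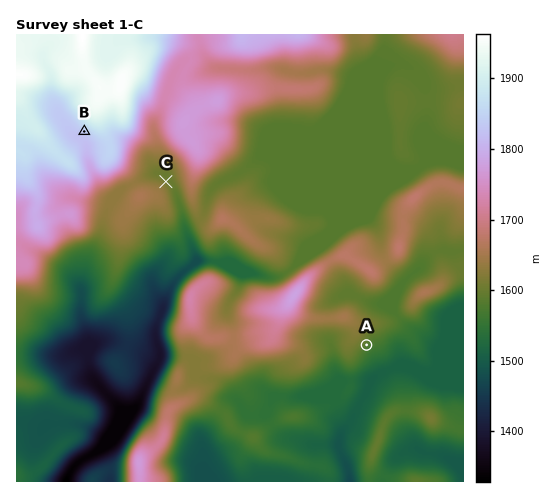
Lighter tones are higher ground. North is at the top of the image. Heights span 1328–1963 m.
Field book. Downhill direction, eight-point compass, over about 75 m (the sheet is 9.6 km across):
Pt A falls SE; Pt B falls SW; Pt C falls NE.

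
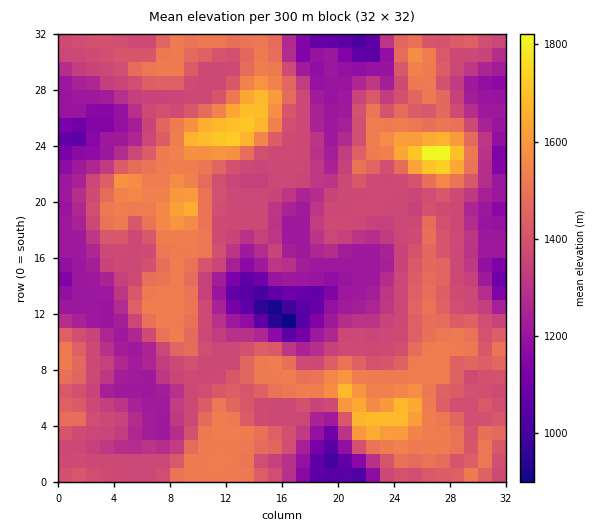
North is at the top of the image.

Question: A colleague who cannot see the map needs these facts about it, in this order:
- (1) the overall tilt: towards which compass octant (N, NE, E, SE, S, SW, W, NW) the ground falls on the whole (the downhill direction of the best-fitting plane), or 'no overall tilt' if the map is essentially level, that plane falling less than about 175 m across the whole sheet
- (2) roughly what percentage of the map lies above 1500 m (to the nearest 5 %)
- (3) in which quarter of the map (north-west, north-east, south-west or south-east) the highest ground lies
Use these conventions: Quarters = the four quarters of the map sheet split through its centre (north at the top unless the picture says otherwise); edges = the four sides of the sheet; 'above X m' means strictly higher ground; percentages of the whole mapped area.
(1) No overall tilt - high and low ground are spread across the sheet.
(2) Roughly 25 % of the ground is higher than 1500 m.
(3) Look to the north-east quarter for the highest ground.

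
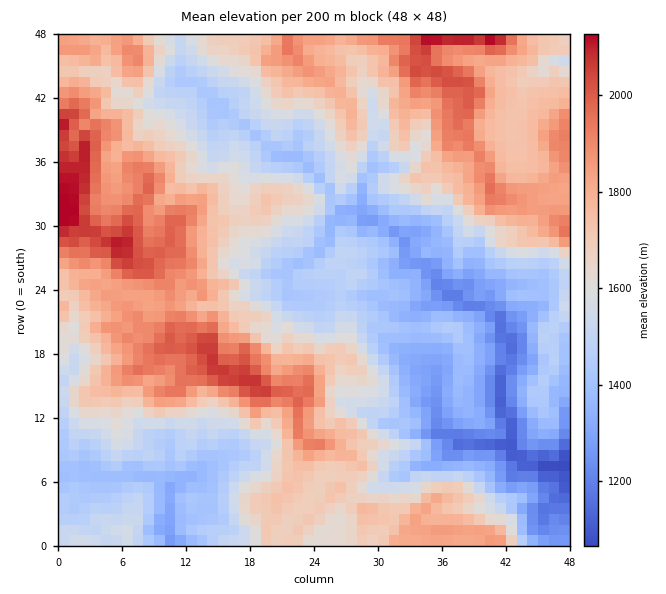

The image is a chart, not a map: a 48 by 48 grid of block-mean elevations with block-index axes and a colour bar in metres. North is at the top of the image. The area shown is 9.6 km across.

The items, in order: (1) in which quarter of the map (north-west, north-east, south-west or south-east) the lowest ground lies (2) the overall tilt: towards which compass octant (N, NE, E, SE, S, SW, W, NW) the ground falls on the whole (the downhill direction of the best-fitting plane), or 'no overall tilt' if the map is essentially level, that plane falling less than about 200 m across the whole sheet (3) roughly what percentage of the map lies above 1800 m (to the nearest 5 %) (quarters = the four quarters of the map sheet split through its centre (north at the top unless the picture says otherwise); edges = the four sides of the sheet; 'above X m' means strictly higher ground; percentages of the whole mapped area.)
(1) Look to the south-east quarter for the lowest ground.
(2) The general tilt is down to the south-east (the land rises towards the north-west).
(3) Ground above 1800 m makes up about 25 % of the sheet.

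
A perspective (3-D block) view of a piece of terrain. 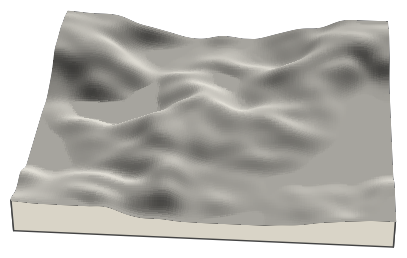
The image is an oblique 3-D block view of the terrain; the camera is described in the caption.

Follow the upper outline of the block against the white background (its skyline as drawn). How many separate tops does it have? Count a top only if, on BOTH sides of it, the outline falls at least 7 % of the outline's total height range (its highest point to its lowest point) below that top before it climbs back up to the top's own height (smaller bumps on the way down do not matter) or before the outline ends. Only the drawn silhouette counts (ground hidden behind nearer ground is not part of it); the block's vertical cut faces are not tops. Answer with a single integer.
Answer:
2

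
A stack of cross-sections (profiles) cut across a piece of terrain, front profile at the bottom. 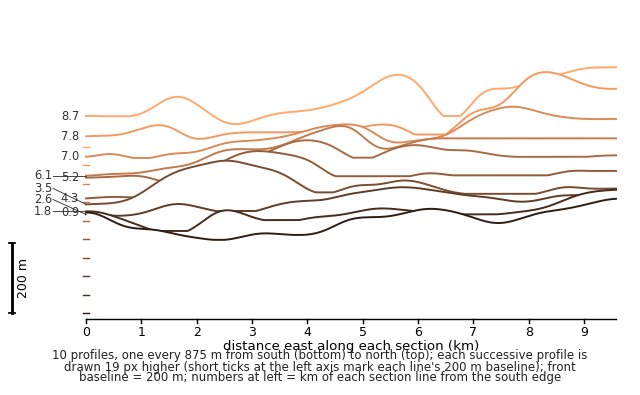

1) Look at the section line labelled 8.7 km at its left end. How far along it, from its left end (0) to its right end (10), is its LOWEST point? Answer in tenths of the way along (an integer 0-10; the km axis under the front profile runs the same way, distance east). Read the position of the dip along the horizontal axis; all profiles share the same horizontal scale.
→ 3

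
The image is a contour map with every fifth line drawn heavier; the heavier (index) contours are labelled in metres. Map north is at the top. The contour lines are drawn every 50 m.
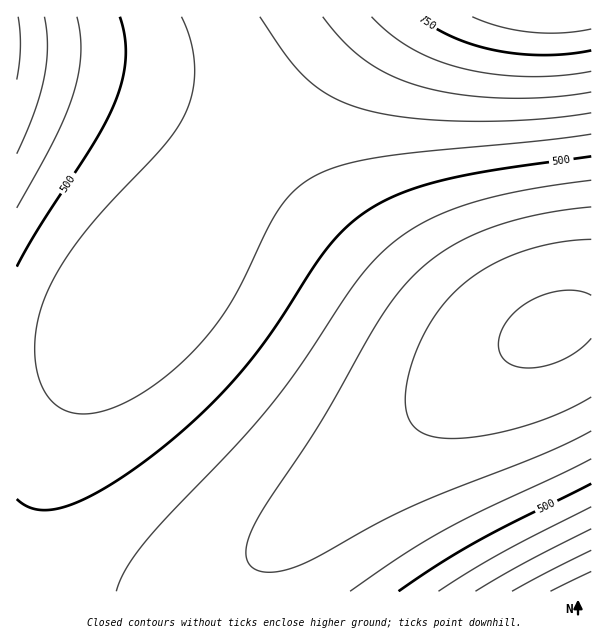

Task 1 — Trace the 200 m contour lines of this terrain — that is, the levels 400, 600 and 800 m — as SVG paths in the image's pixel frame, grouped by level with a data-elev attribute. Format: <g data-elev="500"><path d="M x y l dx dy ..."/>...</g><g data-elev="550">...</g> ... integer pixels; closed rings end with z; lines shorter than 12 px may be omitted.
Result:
<g data-elev="400"><path d="M591 431l-49 24-134 53-36 18-55 31-21 10-18 5-15 0-11-5-5-7-1-8 1-10 13-27 60-91 60-106 16-22 15-18 17-15 16-12 20-12 21-9 24-8 25-7 57-8"/><path d="M44 17l3 30-3 31-10 35-17 41"/></g><g data-elev="600"><path d="M591 529l-66 33-50 29"/><path d="M260 17l27 40 21 23 24 17 30 12 45 9 58 3 68-1 58-7"/></g><g data-elev="800"><path d="M472 17l28 10 30 5 31 1 30-4"/></g>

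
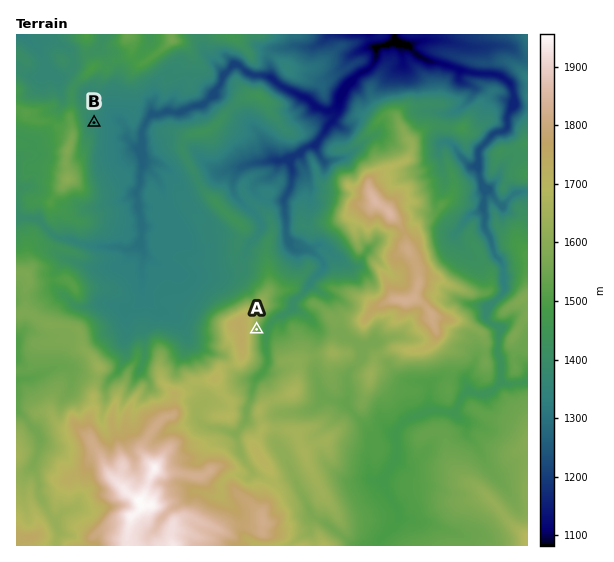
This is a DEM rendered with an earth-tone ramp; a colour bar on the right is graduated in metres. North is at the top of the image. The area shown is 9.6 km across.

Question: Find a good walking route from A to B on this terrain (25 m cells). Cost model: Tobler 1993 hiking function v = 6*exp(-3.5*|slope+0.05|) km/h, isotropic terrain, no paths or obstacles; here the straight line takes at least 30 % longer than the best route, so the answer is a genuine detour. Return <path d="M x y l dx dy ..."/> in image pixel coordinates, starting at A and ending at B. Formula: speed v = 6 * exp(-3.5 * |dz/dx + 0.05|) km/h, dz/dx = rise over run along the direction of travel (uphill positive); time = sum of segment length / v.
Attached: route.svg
<path d="M257 329l8-16 6-6 2-3 0-4 4-8 0-5-4-8-6-6-2-1-3-3-29-14-3-3-5-11-14-13-10-5-3-3-13-7-22-21-6-13-2-2-2-2-6-3-5 0-3-1-4-8-5-6-3-1-33-33"/>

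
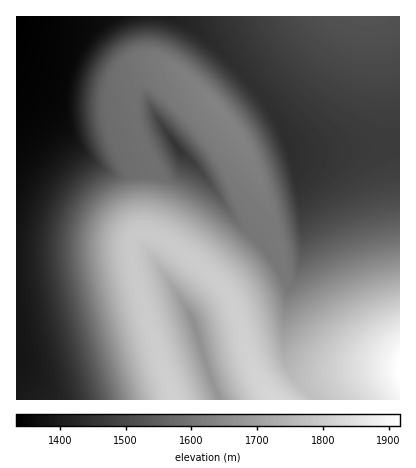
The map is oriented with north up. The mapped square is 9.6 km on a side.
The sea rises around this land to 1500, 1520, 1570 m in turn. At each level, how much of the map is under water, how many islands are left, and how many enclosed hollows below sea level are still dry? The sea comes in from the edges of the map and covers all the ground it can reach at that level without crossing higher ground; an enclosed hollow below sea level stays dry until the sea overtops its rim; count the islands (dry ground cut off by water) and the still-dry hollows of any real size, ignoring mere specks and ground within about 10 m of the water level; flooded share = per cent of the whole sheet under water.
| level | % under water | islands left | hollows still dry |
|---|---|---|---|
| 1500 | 36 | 0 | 1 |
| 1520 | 41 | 0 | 1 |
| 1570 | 47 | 0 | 1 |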